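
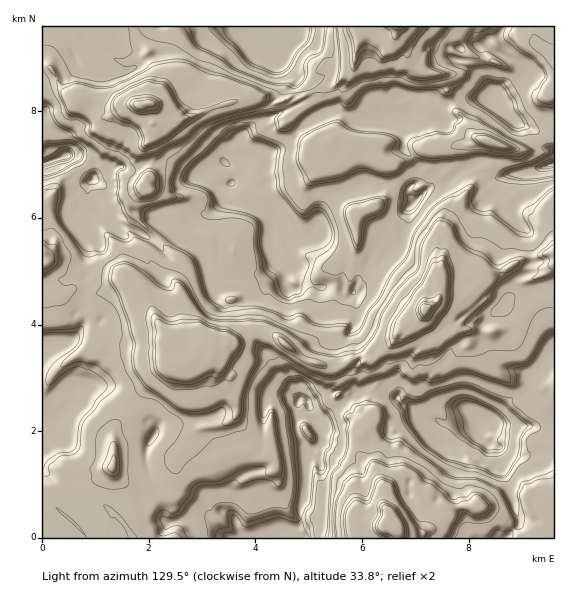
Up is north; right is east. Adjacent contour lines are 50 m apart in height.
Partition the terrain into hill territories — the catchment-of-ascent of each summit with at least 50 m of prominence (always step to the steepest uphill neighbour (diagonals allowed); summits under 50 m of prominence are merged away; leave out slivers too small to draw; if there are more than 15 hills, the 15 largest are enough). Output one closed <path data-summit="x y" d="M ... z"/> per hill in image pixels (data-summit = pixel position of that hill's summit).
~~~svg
<path data-summit="232 183" d="M315 90l-20 11-8-2-11 4-11-5-21 0-35 11-17 8-25 6-12 0-1 9-5 9 4 12 0 10-8 24 6 9 6 19 16 2 16 17 16 4 5 5 4 29 4 7 12 9 3 37-6 10 0 10 12-3 17-11 16 3 32 25 27 10 6 0 20-12 16 2 21-18 3-6 12-13 11-5 18-17 1-5-2-34-2-6-6-6-28-7-6-6-2-8-10-8-9-13 9-7 7-15-3-10 2-10-11-8-6-14-7-2-20 1-12-3-10 7-10 1-22-18-4-9 28-21 2-6z"/><path data-summit="480 421" d="M553 253l-30 6-18 11-28 8-34 1-5 9 0 12-18 17-11 5-12 13-3 6-23 20 6 20-6 20 2 15-4 11-11 13 0 11 4 10 15 11 9 19-1 16 6 13 6 5 2 13 155-1z"/><path data-summit="553 164" d="M408 26l-44 0-3 6-8 37-8 5-9 11-20 5-1 9-28 21 4 9 22 18 10-1 10-7 12 3 24 0 5 3 4 12 14 9 15-5 12-11 6-3 23 2 9-4 14 0 9-6-13-10-2-10-10-8-14-36 12-2 4-8 9-5 1-5-10-1-6-4-16-4-12-15z"/><path data-summit="307 400" d="M259 331l-20 11-11 1-3 3-12 1 0 8 6 6 2 6 10 9 4 11 2 28-9 7-13 4-10 0-14 7-2 12-14 12-1 14-8 16-10 6-9-2 3 6-1 11-18 9-8 6 8 13 2 2 264 0 0-13-6-5-6-13 1-16-9-19-15-11-4-10 0-11 11-13 4-11-2-15 6-17-6-17 2-7-8-3-8 0-20 12-6 0-27-10-27-22z"/><path data-summit="249 33" d="M363 26l-320 0-1 37 8 4 12 22 14 13 4-5 5 0 22 8 26-2 8 3 10-3 2 4 0 16 14 0 25-6 17-8 35-11 21 0 11 5 11-4 8 2 20-11 16-3 22-18z"/><path data-summit="43 424" d="M127 281l-11 2-13 10-10 1-8-4-12-1-9 6-13 0-9 4 0 197 30 25 15 17 10 0 10-10 6-12 0-3-18-16-1-4 3-8 16-17 1-40 11-12 4-12 32-34 10-5 23-8-33-30-12-24-9-6z"/><path data-summit="93 179" d="M151 103l-10 3-10-1-14 8-6 6-1 16-5 13-20 19-22 12-21 30 0 44 5 8-2 3 0 7 14 24 5 0 9-6 12 1 8 4 10-1 13-10 11-2 13 16 6 2-8-14 0-5 12-17-13-15-8-20 5-9-4-8 1-8 15-14-1-5 5-9 3-12 0-10-4-9 5-12-1-25z"/><path data-summit="65 155" d="M59 83l-17 4 1 122 20-30 22-12 20-19 5-13 1-16 19-14-23 0-22-8-5 0-4 5-14-13z"/><path data-summit="153 436" d="M211 345l-8 1-10 12-22 7-10 5-32 34-4 12-8 8-4 9 0 36 11 13 16 4 9 7 14-3 11-19 1-14 14-12 2-12 14-7 10 0 13-4 9-7-2-28-4-11-10-9-2-6-6-6 0-8z"/><path data-summit="491 100" d="M471 54l-4 1-3 7-7 3-4 8-12 2 14 36 10 8 2 10 8 8 36 12 17 1 26-18-1-42-5 3-8-2-16-16-31-14-10-2z"/><path data-summit="415 201" d="M469 145l-12 0-9 4-23-2-6 3-12 11-14 5-4-1-2 10 3 13-7 12-9 7 9 13 10 8 2 8 6 6 26 5 8 8 2 23 9-30-3-11 2-10 32-51-10-25z"/>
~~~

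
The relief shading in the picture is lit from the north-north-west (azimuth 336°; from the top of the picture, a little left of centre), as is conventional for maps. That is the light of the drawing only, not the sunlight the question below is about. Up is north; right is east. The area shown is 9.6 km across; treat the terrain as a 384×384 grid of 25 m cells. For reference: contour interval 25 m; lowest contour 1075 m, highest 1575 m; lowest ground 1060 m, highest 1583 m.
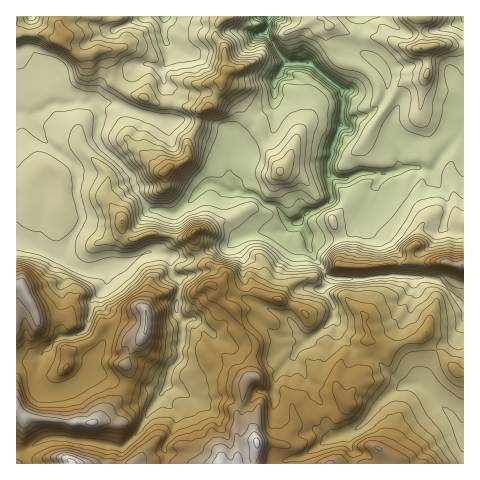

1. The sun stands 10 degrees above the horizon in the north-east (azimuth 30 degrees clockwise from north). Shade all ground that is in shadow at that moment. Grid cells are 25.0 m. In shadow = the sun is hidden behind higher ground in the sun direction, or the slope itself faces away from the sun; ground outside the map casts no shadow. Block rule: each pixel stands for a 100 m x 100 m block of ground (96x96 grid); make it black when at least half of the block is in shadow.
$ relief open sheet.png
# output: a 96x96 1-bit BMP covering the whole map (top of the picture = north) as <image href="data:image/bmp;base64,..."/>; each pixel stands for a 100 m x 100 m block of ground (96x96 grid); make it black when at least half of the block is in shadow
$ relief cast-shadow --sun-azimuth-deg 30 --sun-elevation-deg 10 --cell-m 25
<image width="96" height="96" href="data:image/bmp;base64,Qk2+BAAAAAAAAD4AAAAoAAAAYAAAAGAAAAABAAEAAAAAAIAEAAATCwAAEwsAAAIAAAAAAAAA////AAAAAAAB4AAAAAAAAAAAAAAAAAAAAAAAAAAAAAAAAAAAAAAAAABwAACABzgAAAAAAADgAADf//wAAAAAAAAAAADf//wAAAAAAAAAAADf//4AAAAAAAAAAADP//4AAAAAAAAAAACP/wAAAAAAAAIAAAAAAAAAAAAAAAIAAAAAAAAAAAwAAAAAAAAAAAAAAAwAAAAAAAAAAAAAAAAAAAAAAAAAAAAAAAAAAAAAAAAAAAAAAAQAAAAAAAAAAAAAAAAQAAAAAAAAAAAAAAAYAAAAAAAAAAwAAAAQAAAAAAAAQB4AAAAAAAAAAAwAYB8AAAAAAAAAAAAAAB4AAAAAAAAAAAAAAAgAAAAAAAAAAAAAAAAAAAAAAAAAAAAAAAQAAAAAAAAAAAAAAAAAAAAAAAAAAAAwAAAAAAAAAAAAAAA+AAAAAAAAAAAAAAA8cAAAAAAAAAAAAAA4PAAAAAAADAAAAAAwAAAAAMAADAAAAAAAAAAAE4AAHAAAAAAAAADgH4YAPAEAAAAAAAHgP4QDuA+AAAAAAAAAPwAH4A4AAAAAAAAAHgAPgBwAABAAAAAAHAAMABwAA/gAAAAACYAAAHAAB/4AAAAAAIAAAHgAD/4AAAAAAAAAA3/8P/8AAAAAAAAAAH////8AAAAAPAAAAH////8AAAAAP4AAAH////8AAAYAQAAAAHgD//wAAA+A+AAAAHAAAAAAAB/w/AAAAAAAAAAAAB///gAAAAAAMAAAAB///AAAAAAAAAAAAAf//AAAAAAAAAAAAAAfzAAAACAAAAAAAAQAAAAAA3AAAAAAAAwAAAAAAnAAAAAAAAAAAAAAAjAAAAAAAAAAAAAAeAAAAAAAAAAeAAAAQgAAAAAAAEA/AAAAx4AAAAAAAEA/gAAHg8AAAAAAAAA/wAAPAxgAAAAAAAB/wAAfBhgAAAAAAAB/gAA/5hgAAAAAAAD/AAAP5BAAAAAAAAD/AAAPwBAAAAAAAAD/AAANgB8AAAAAAAH8DAAAAB//AAAAAAP4DAAAABh/AAAAAAfwAAAAAAAAAAAAAAfAAAAAAAAAAAAAAA+AAAAAAAgAAAAAAB8AAAAAAAAAAAAAAB4AAAAAAAAAAAAAAAAAAAAAAAAAAAAAAAAAAAAAAAAAAAAAAAAAAAAAAAEAAAAAAAAAH/AAAAeAAAAAAAAAP/wAAAMAAAAAAAD///wAAAPAAAAAAAH///AAAAIgAAAAAAP+AAAAAAIAAAAAAA/4AAAAAAMAAAAAAD/AAAAAAAYAAAAAHn4AAgEAAAcAAAAA/7gAD4AAAA+AAAAH/4AAAAAAAD+AAAAf/gAAAAAAAH+gAAAf/gAAAAAAIP4AcAA//AAAAAAAAfwAfAA//AAAAAAAf/gA/gD//AAAABAA/+AA/zj/+AAAABAB/+AB//z/8AAAAeAB/8AD//j/wAAAAeADz8ADwAD/AAAAAeADx4AAAAB+AAAAAAADh4AAAAAAAAAAAAA2AAAAPAAAAAQAAA47AAAAfYAAAMYAAAYDAAAAf4AAAAAAAAAAYAAAMAA="/>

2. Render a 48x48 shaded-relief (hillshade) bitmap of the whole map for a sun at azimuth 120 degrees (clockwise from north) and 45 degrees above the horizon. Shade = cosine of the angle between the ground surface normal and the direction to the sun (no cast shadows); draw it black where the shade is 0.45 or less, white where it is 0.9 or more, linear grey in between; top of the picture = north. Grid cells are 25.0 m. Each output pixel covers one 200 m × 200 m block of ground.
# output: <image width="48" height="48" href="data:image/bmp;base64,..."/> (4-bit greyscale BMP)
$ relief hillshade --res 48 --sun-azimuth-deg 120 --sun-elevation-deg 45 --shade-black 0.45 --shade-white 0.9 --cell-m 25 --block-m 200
<image width="48" height="48" href="data:image/bmp;base64,Qk32BAAAAAAAAHYAAAAoAAAAMAAAADAAAAABAAQAAAAAAIAEAAATCwAAEwsAABAAAAAAAAAAAAAAABEREQAiIiIAMzMzAERERABVVVUAZmZmAHd3dwCIiIgAmZmZAKqqqgC7u7sAzMzMAN3d3QDu7u4A////AIdTEkZmU0ipd3ZWeIvsqpY0eHeYiZmaqphkNFZ3hSWqd3ZWeHrsmrpkVlV5mZmaqsyoiJmpq2JqdnZmZmjLmau4ZTRoiZmqqrzbqaq7vdZIhVVWVmi5iaq6qmNGiZmaqaqqmImrq+tWh2VVRXnKiJqprMhWiamZmah2ZURpqr2Gd3dlRojKeJmYi9yGeaqZmMl2ZlRGmry3d4d1RpiqeJmHec24eJqZiMuYiHZVeczKd4h2Vqu5eJiHeazLiJmYiLuZmZh2aLzLh4h2VZzbeIh2eJrMupmIiKqHi6mHeLzcloh2VFrLh3h3eImruqmHeJmGasqGWLzdtmeHZWiqmHeHeImqu6mHeKqWWLqGV6zdyFeId2m6mHeHaImau6mIeLu5RYmWRovt2VaIh3m7mYd3Z3iZqqqqmLvNqGWIRGru2laIeIm7qql3dmiZiIm7qanNusZHZEfeymZ4iJmqqZu4dmiql2esuom8qco0ZUfP2oZoiaqaqXrbdWiqmGWbu4m7mLtSIke+2Hh4iaqqqIm6dXiamXV7u4q7iKyDAAWs11eJmZmIqnd3VniKqXVqu7u6hou3MAJ6xyaJqYiHiplzJFVnmXVYqaq5hniYZABplxBIqoeHZ5q5d3dneZiHiniYeHiIh0FJl2Q0aXaZdEaIirzMuqmYdzV4iImpmXVGdWZmRVWJhlQQSpmZuqhniFZ4iIiqqrqIhmmoZDR5mIYgBEQxFIgyM4iJmHaJmc3Jdoztt1RomJhiA1ZUAElyNImZmYZmeYiqclzu2oeJiIhnd3d3UReXZ5mZmZdlWrZWUAO8y6qaqXZnqph3ZUepd4mYmZhlWdp3dABYmaqqqqZFmpiHdlaZh4mYiZdmeLy6umVnd3m6mrqUWZmIdlZ4h4mYmYZomZmL7rd4h3iKupnJV5mId3d3h4mYmoZYqpZI7+qJmHd5u6rJVnmIh3iHiIiZmpdnqoRI3/ypmYZXvMvKd2eId3iHiYiJmZd4mnM2v/+5mIZFnMzIaqmZiIiHiYeImYeJl1ZVWP/amIdDas3YN6qqmYmYiYiIiImYdmd3U6/amYdlWMzbNIqpmIiZiIiIiIqXZ3eIY43bmYiHVrzdUlmqmYiZmJiHeIqWVoiIdFzcqYiYZpvNkyaqmJmqmZiHd4qXZniJh1vtuYmZdoq9xTSKh4q6mYmId3mXeJmZmFje66qod3istmZplnm7qZmZiIiIiHiqmGSe/bu4d4ictUd4l2m7qZmZmZmYh3i5h2Zq3t3IZ4iapkV4mHm7qZmZmIqYiHaZdmZozd3ZR4iZpmZ4eHnLqZmZhmm6mYeIZlQ1re7sU2iXaZiIdmfcqZmZhlnLu6mZZlQhac/+pmdliZmYd3e9qZmZhWm7vLqql3YyiFjt2adHmZmYd4rNurqGaah5m7u6mIdTjIN7mrh4mZmHZVm9y8p3mrqHZ5u6iHZoi8pEW7mJqZiHdkVnmphmeau6l3mpd3Zpzd6QGJmJqYh3h3q5iLY0eZq7u5eZZmZXz/7UA3iaqYd2Zovdug=="/>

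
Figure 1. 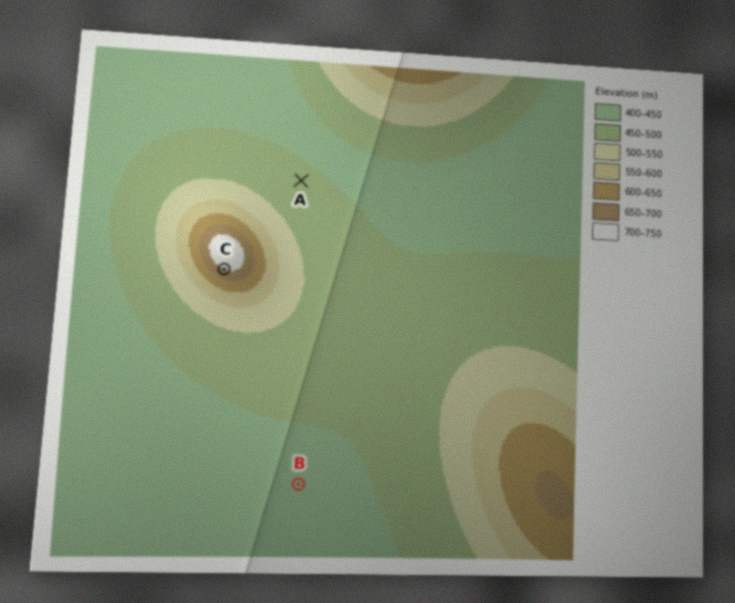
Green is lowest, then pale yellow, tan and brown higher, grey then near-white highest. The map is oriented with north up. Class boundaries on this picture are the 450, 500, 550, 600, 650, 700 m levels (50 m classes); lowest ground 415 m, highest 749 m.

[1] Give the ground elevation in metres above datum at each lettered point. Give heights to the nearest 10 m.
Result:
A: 460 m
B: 440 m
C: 700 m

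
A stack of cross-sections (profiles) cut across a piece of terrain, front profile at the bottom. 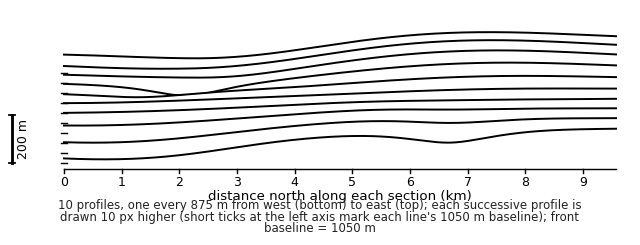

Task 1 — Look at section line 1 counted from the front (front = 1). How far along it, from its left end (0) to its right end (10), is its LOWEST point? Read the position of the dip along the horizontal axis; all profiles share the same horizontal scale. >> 1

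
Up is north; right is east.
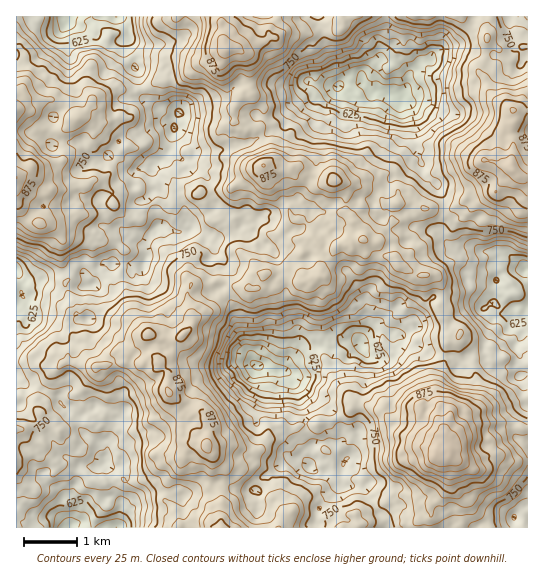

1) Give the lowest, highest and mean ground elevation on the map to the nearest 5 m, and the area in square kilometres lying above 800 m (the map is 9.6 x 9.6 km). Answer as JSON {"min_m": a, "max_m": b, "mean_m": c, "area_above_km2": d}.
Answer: {"min_m": 515, "max_m": 1000, "mean_m": 750, "area_above_km2": 25.3}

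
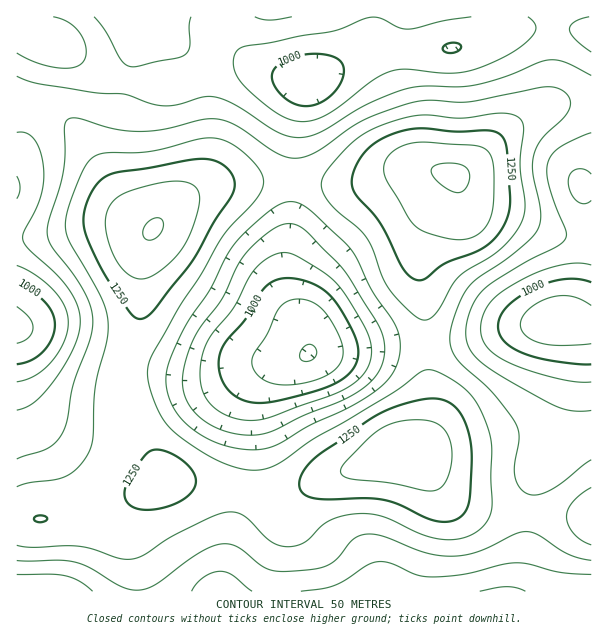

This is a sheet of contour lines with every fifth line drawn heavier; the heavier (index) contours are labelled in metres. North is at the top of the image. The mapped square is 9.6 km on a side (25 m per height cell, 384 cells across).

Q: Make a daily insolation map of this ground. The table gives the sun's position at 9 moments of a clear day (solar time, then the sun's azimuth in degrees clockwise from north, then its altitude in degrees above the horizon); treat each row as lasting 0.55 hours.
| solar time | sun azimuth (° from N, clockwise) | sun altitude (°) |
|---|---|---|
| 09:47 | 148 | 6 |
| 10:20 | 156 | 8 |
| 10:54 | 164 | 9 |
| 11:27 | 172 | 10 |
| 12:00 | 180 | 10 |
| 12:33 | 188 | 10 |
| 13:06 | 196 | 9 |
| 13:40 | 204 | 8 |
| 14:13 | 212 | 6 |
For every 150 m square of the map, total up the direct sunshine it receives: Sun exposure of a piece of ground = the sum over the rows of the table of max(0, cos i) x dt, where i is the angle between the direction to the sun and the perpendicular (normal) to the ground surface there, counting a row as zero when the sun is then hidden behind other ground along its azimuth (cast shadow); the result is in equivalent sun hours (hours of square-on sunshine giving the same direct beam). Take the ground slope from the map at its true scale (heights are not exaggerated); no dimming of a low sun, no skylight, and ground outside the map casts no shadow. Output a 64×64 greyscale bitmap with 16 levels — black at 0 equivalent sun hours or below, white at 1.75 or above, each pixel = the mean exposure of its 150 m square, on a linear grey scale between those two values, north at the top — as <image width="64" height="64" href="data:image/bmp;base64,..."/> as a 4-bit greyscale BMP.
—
<image width="64" height="64" href="data:image/bmp;base64,Qk12CAAAAAAAAHYAAAAoAAAAQAAAAEAAAAABAAQAAAAAAAAIAAATCwAAEwsAABAAAAAAAAAAAAAAABEREQAiIiIAMzMzAERERABVVVUAZmZmAHd3dwCIiIgAmZmZAKqqqgC7u7sAzMzMAN3d3QDu7u4A////AMzMzLu7qqqZmYiImZmqu7zMzLu6qZqrvMzMu7qqmqu87u3dzMu7qqqZmqqZmaq7zMzLu7qpmaq8zMzMu7qrvN3v/u7dzLuqqqqqqqqqqrvMu7uqqqqqq7zMzMy7u7vM3v///u3LuqmZmqq7uqqqu7u6qpqqqqu7zMzMzLuqq7ze7u7u3LupmZmZqru6qqqqqqmZmZq7vMzd3dzLuqqqvN3N3d3LqpiIiZmaqqqqqqqZmIiJqrvM3d3dzLuqqqqrvKq7uqqYiIiZmaqqqqqZmZiIiZqrzM3d3dzLqqmZmZmqiIiIiIeIiZqqqqqqmZiIiJmau8zMzMzMy6qZiIiIiIhVVWZmZ3iJqqqqqqmYh3eImrzN3d3My7uqmIh3d2ZmZkMzREVWd4maqqqZmYh3d3irzd7u3cy7qZiHdmZVVEREIiIzRFVmeImZmZiIh3ZmeJvN3u7dy7qZh3ZmVUQzMzIiIiNEVVVmd4iId3dmZVVniavM3dzLupiHZmZVQzIiIiIiM0RVVVVWZmZlVVRERFVniZq7u7uqmHdmZmVEMyIiIiIzRFVVREREREMzMyIjM0RWZ4mqqqmId2ZmZmVEMyIiIzRFVVVVRDMyIhEREREiIjNFZ4iYiHd2Zmd3dmVEMzMzNEVWZmVUMhEQAAAAARERESNFZmZmZmZmZnd3dlVDQzNERWZ3dlQhEAAAAAAAEREREiM0RERVVVVmZ3d3ZVRERERVZ3iHVCEQAAAAAAAAAAABESIiIzRFVVVWZnZlVERFVVZneHdUIhEAAAAAAAAAAAAAABESIzRERFVVZlVURFVVZmd3dlQyIRAAAAAAAAAAAAAAAAESM0RERERVVERERVZmZmZlRDMiIRAAAAAAAAAAAAAAARIjM0M0REREMzM0VWZmVVREREMyIQAAAAAAAAAAAAAREiIjMzMzMzMiEiNFVmVVREVVVEMyIQAAAAAAAAAAARIiIiIiIiIiIhEBEjRFVVVVVmZmVDMiEQAAAAAAAAASIiIRERERERERAAARI0RVVVZnd3dlREMyEAAAAAAAEjMzMiEREQAAAAAAABEiNEVWZ3iIiHZVVEMyAAAAAAEzRERDIhEQAAAAAAARESIzRVZ4iZmYiHZmVUQxAAABNEVVVVRDIhEAAAAAACIiIzNFVniZmZmZmHd2VUMyIjVWZ2ZmZlRDIhAAAAESREREREVneJmaqquqmHdVRURGZ3iIh3d3ZlRDMhEBEjNWZVVVVmeImZqqu7uod2VVVniImqmZiIiHdmZVQzM0VXd3d3d3eIiZmqu7y7qHdmd3iJqruqqZmZiIiHd3ZmZnmZmZmIiImZmaqru7qpd4iImaq7u7qqmZmZqqqqqpmJmqq7qqqZmZmZqqqqqpmImaqru7u7uqqZmaq7u8zMu7uszMy7uqqqqqqqqqqZmamqvMzLuqqqqZmaq83d3d3d3M3MzMu6qqqqqqqqqZmaq7u8zMuqmZmZiZq83u7u7u7t3d3My7qqqqqru7qpmaqrvMzMy6mYiIiJq83u7u7u7u3czMy7qqmZqqu7uqqqqqu7u7u6mYiIiJms3v/u3d3d3du7u6qpmZmZqqqqqqu7uqqqu6qZiIiJmrze/+7dzMy7uJmZmZmIiIiZmqqqu7u6qqqqqqmZiImavN3u3cy7qpmGZ3iIiId3d3iJmaq7zLuqqqu7qpmYiZmrvMzMu6mHdmRFVnd3dmZmZ3iJqrzMzLu7u7u6qZiIiZmqqqqqmHVEQzRFVmZmVVVWZ4iau8zMzLu7u7qpiIiIiIiImZh2VDMzM0REVVVERERWeImqu7zMu7uqqpmIiIiIh3d3d2VEMzRERERERDMzM0VneJmqqruqqZmZmIiIiIh3d2ZmVERERVVERDMzIiEiI0VneIiJmZiIeIiIiIiIiId2ZlVERFVnZlVEMyIREAESNFVmZmd3dmZmZ3iIiIiHd3ZmVURVZ3h2ZVQzIRAAAAEiNERERVVERERWZ3d3d2ZmZmZVVWd4iHdmVUMhAAAAABEjMzMzMzMjM0RVVmVUQzRFVmZniJmZh3ZlQyEAAAAAARIiIiIiERIiIzMzMyERESNWZ4iaqpmId2VDIRAAAAABEREiEREQEREREREQAAAAEjVomau6qZiHZUMhEREAAAABEREREAAAAQAAAAAAAAABJGeau7qpmIdlQyIiEREAAAAREREAAAAAAAAAAAAAAAATRomqqqmIdlQyIiIhEREAABEREQAAAAAAAAAAAAAAAAE1aImZmHdlQyIjMyIhERERERERAAAAAAAAAAAAAAAAASNGd4iGZUMiIjMzMyIiIiERERERAAAAAAAAAAAAAAAAEjRVZmRDIRESNEREREMzMiIiIiIQARERAAAAAAAAAAARIzREQiEQARJFVmZmZmVEMzNEQzMzIiIQAAAAAAAAABEiMzMxEQABI1ZneIiIdmVVVVVmZVVUMyEQAAAAAAAAERIiIiERERI1ZniJmZiHZmZniIiId2VEMiEAAAAAAAAREREREiIjNFZ3iImZmHdmZ4iaqaqZh1REMyAAAAABEREREiIjREVmd3iIiIiHdmZ4mrvLu7qYdlVVVCAAASIiIiIiIjVmd4iIiIiIiHZmZniavMzLuqmHZneIh1VVVEREMzREWImZmZmZmYiHdmZniaq7zMzLqpiIiJq7uqmHdmVVVmd6q7uqqqqZmYiHd3eJqru8zMzLqZmZq7zMy7qYh3eIia"/>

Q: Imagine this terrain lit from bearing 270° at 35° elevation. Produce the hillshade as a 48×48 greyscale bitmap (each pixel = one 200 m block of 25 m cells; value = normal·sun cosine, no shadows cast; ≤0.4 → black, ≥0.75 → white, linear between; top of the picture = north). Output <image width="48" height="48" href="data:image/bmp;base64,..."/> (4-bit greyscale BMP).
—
<image width="48" height="48" href="data:image/bmp;base64,Qk32BAAAAAAAAHYAAAAoAAAAMAAAADAAAAABAAQAAAAAAIAEAAATCwAAEwsAABAAAAAAAAAAAAAAABEREQAiIiIAMzMzAERERABVVVUAZmZmAHd3dwCIiIgAmZmZAKqqqgC7u7sAzMzMAN3d3QDu7u4A////AHd4mrqYdlVFeJmXd3ZVV4mId2ZmeIiHd3d4mqqYZlVFaKqYd3ZUVomYh3Zmd4iIh3d3iZmHZlVVaJqod2ZUVnmZiHZmZ4iZmHd3eJiHZmVVaJqph2VVVomZiHZVZ4maqYh3d4h3ZmZmZ5qphmVVZ4mpmGVVVnmqqoh3d3d3dmZmZ5mZhmVWeJqqmGVEVnmru4h3d3iId2ZmZ4mZh2ZmeJmpl2Q0Rnmruoh3d4iZh2ZVZ4iZiId3d4mZh1MzRXiaqoh4iImZmHZVZniJmZmHd4iIdkMjNWiaqoiImZmamXZVVneJqqqYiIiHZTIiNFeaqoiJmZmaqXVEVmeJq7qpmYiHZDIiM1aJqoiZqpmZmGVERWeJq7uqqpiGVCIiM0Z5mYiaqqqZh1QzRWeJq7u7u6mGVDIjNEV4iIiau7qYZTIjRWeKu7q7u6mHZDIjRFVniImau7uXUyEjRWeJqqqru6mHZUMjRVZnd5mqvMuXQhEjRVaJmqqry7qYdkMzRVZnd5mrvMuWMREiNFZ3iZq7zMuphlMzRVZmd5q8zLqGMhESNFVmeJq83dy5hkMzRVVmd5rN3cqGQhERI1VVZ4rN7u25dUMzRFVmZ5rO7cuXUxEBI0VVVorN7+3JdDIjNFVmd5ve/tyoUyAAE0VVVorN7u3JZCESNEVneJrO/+y5ZCEAEkRVVorN7u25YxARI0V4iKrO/+25dCEREjNEVovO7ty5YxABI0V4mavO/+3KdTIRESI0V5ve7ty5YwABIzVomavN7u3KdTIiERI0Z5ve7dyoUxARIzRniavN7u25dTIhERI1aJvN7duoUyESIzRWiKvM3d25dUIhEBJGeKvN3cuoZDIiIzRWeKvM3dy6hkIRABJGiau8zcuoZlQyIjRWd6vMzdy6hkMQARJGeau7zMuod2UyEjRWd7vMzMy6h1MhESI1ebu7vMupiIZCESRFZ7zd3cu6l2QiEiI0ebu7u7upmYdCESI0Z8zd3cupmGUzMzM0abu6q7qpmYdCEBETVsze3cupmHZERDM0aau6qqqpmYZCEAACVszd3cqZmIZVVENFaKu6qqqpmYZCAAACV7zN3LqYiId2VURFaKq7uqqpmHZCAAATZ6vMzKmIiIiHZURFaJq7u7qpiHZCAAAkZ6q8uph3iImHZURFaJq8y7qYh3ZTEAE0Z5q7qYd3eImYdURFZ5q8y7qYdmdlMRI0VomqmHZ3eImYdUREV5q7u6mHZmd2UzNEVYmZh2Z3d4iIdUQ0Voq7uqmYZneIdlVVVXiIdmd3d3iIdUQzRoq7uqmYdneIh3ZlVXd3Znd3Z3iIdURERoq7uqmYd3eIiIh2VWZmd4iHd3iHZURERoq7upmHd3iJmZh2VVVniZmYd3d2VVVVVnmqqZh3Z3iZmZl2VVZnmrqYd3dmVVZlVniZmYh2Z4mZmpmGVWZ4m7uph3ZVVmd2Znd4iIh2VomZmamGVXeJq7uph2VVZ4h3ZmZmeIh2ZniIiZmGZneJq7uodmVVaJmHZmZlZ4mHZmd3iJmHZg=="/>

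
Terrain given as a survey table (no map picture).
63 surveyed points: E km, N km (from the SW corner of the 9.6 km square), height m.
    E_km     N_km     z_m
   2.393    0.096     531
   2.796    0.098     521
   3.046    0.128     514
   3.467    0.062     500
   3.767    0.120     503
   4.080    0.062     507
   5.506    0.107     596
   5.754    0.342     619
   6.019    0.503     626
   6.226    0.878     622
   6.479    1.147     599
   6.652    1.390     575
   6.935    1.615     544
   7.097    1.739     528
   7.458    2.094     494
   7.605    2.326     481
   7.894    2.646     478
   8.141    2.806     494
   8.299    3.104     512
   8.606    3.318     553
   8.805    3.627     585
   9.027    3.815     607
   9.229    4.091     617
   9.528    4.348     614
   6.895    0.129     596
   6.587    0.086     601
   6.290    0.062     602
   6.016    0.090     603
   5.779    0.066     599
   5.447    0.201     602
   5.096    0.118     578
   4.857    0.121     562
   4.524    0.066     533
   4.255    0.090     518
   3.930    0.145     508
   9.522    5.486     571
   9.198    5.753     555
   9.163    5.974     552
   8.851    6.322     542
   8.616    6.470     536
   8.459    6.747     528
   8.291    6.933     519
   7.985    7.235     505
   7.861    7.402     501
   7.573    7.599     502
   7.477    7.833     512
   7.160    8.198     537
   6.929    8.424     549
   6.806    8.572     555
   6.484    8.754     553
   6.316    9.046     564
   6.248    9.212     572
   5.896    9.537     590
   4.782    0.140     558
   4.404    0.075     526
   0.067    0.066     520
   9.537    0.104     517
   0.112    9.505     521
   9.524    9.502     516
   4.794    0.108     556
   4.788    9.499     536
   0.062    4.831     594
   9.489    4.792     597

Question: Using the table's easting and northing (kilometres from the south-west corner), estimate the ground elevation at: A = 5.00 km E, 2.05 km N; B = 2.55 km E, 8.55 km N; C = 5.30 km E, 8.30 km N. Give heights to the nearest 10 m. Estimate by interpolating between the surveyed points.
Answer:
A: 590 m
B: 520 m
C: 510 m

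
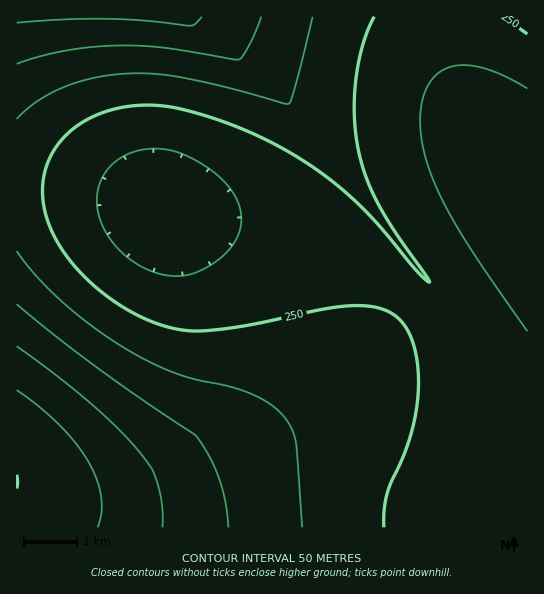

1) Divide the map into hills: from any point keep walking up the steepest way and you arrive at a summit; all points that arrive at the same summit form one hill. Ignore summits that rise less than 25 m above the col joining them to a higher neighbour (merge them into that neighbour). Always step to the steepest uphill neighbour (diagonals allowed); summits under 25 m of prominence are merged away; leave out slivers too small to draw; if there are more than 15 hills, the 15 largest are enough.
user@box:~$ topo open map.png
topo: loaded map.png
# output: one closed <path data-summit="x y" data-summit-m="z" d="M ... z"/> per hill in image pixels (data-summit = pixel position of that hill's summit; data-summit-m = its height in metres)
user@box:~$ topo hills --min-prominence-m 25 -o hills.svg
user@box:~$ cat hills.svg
<path data-summit="17 482" data-summit-m="500" d="M46 187l-30 0 1 341 511-1-1-156-27 22-11 17-4 17-2 44 0-29-6-35-9-30-11-23-22-33-24-24-29-21-39-20-54-19-60-13-47-7-13-4-15-8-28-8z"/><path data-summit="177 17" data-summit-m="414" d="M437 16l-420 0-1 170 49 2 41 5 40 10 36 14 80 14 68 20 25 10 27 15 29 21 24 24 22 33 11 23 9 30 6 35 0 29 2-44 4-17 11-17 28-23 0-187-37-44-32-46-15-34-5-21z"/><path data-summit="527 17" data-summit-m="267" d="M527 16l-90 1 4 33 18 43 32 46 36 44z"/>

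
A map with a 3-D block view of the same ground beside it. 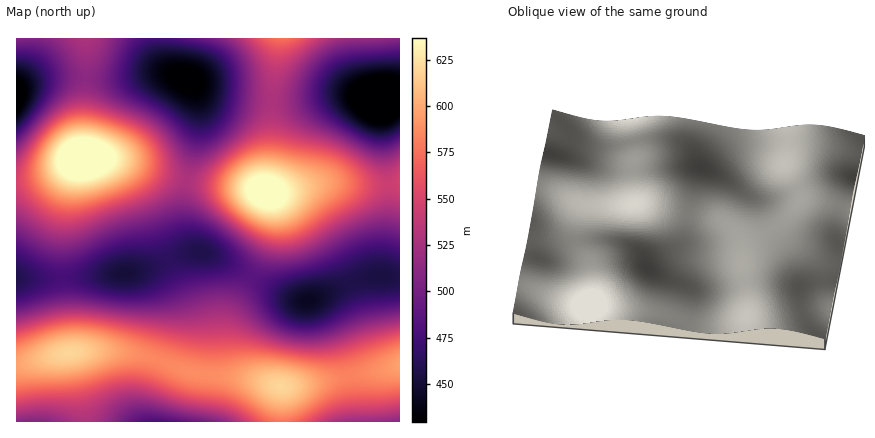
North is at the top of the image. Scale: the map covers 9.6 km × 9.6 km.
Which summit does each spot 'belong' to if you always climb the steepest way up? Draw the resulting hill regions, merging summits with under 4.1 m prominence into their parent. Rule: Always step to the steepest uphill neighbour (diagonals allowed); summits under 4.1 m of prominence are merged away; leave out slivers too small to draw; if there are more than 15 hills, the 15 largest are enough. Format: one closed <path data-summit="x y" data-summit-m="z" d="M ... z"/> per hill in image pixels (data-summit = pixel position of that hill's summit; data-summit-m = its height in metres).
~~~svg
<path data-summit="266 192" data-summit-m="652" d="M192 82l-1 0 4 8 4 16 0 20-16 76 1 26 7 18 5 5 22 7 54 31 28 12 14-2 46-20 22-3 7-54 0-38-8-84-25-5-24 0-42 7-30-1-44-7-12-4z"/><path data-summit="82 158" data-summit-m="664" d="M164 73l-44 6-74-1-16 4-14 8 0 188 40 1 74-6 24-7 30-12 15-2-8-6-5-10-3-16 3-40 13-54-1-26-3-10-7-11z"/><path data-summit="280 386" data-summit-m="619" d="M204 252l-20 2-48 18 14 4 7 6 7 14 4 16-4 30-18 54 0 26 206 0-1-30-8-40-8-24-12-20-11-8-12 1-12-4-62-35z"/><path data-summit="70 352" data-summit-m="619" d="M138 272l-82 7-40-1 0 144 130 0 0-26 18-54 4-30-4-16-7-14-7-6z"/><path data-summit="282 38" data-summit-m="576" d="M400 38l-242 0-1 8 5 16 10 10 18 8 14 10 12 4 56 8 28-1 32-6 24 0 26 5 18-4z"/><path data-summit="400 364" data-summit-m="597" d="M386 276l-26 3-48 21 6 3 8 9 14 30 9 36 5 44 46 0 0-144z"/><path data-summit="84 38" data-summit-m="529" d="M156 38l-124 0-3 20-13 26 0 4 30-10 74 1 38-6 18 2-14-13z"/><path data-summit="400 182" data-summit-m="548" d="M400 96l-19 4 8 84 0 38-7 54 6 1 12-1z"/>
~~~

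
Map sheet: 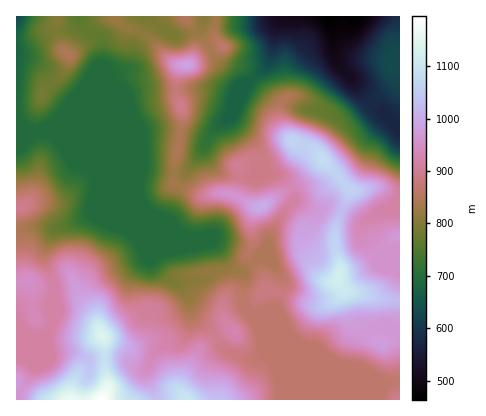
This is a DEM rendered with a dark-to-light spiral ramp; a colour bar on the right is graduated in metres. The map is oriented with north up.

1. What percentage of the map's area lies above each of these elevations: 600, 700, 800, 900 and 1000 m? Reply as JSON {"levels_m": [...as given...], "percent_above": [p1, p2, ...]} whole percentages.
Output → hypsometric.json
{"levels_m": [600, 700, 800, 900, 1000], "percent_above": [94, 79, 61, 35, 12]}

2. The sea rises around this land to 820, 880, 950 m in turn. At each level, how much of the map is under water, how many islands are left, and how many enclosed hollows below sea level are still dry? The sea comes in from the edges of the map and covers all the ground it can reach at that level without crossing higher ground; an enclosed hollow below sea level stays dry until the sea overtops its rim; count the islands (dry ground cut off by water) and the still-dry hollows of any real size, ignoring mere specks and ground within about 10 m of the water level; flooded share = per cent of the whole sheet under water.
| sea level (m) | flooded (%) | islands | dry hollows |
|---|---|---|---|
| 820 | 43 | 1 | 0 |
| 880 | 60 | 2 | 0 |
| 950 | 78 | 2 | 0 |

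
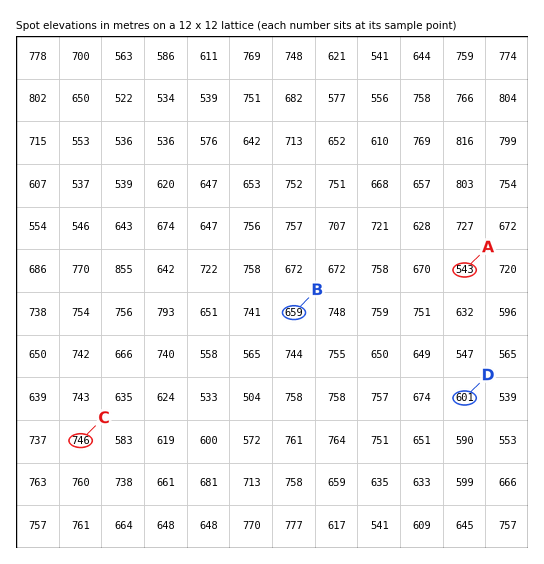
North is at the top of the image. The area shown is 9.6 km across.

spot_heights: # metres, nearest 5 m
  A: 545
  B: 660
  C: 745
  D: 600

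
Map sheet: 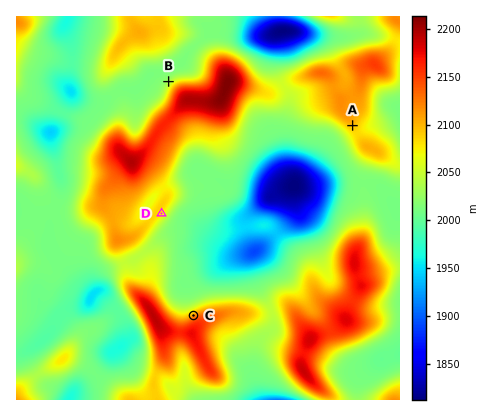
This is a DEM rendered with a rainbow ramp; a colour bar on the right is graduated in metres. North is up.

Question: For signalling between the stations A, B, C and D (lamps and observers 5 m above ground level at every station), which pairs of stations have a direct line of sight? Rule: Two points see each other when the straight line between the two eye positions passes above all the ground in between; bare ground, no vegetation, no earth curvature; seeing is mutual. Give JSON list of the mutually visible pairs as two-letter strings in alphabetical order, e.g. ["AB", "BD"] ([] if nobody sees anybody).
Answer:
["AC", "AD", "CD"]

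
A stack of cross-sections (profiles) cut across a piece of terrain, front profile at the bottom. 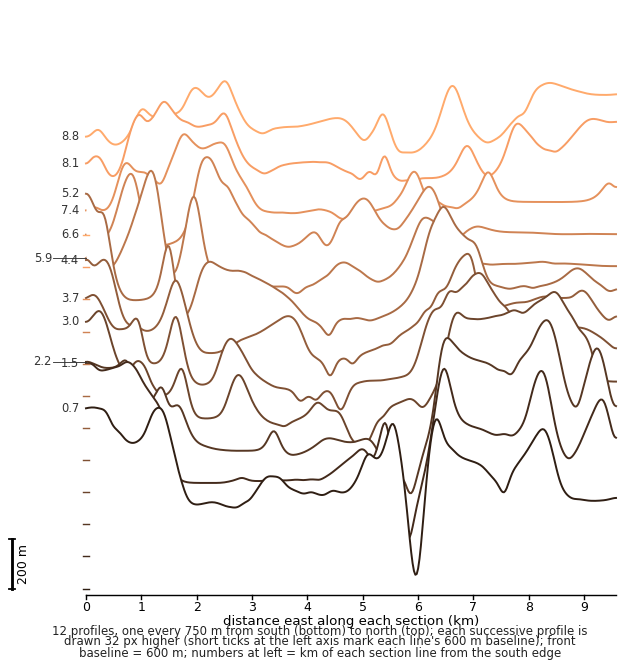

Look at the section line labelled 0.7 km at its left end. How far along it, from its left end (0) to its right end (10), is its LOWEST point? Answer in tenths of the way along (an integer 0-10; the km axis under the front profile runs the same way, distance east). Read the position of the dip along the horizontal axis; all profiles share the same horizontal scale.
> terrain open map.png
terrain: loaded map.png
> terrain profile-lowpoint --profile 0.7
6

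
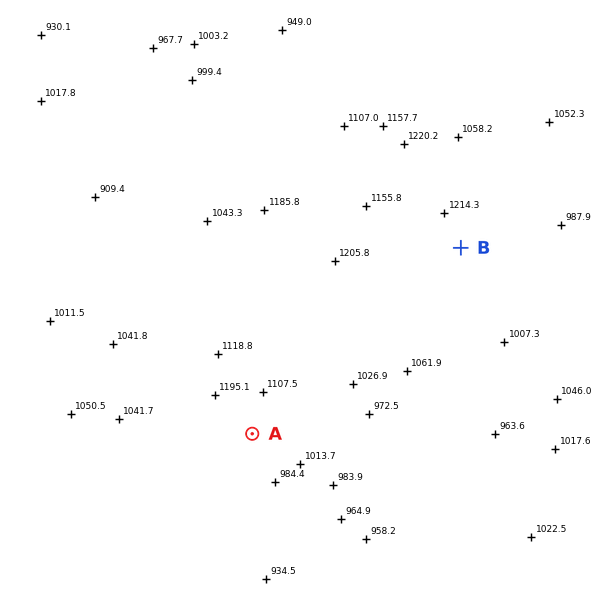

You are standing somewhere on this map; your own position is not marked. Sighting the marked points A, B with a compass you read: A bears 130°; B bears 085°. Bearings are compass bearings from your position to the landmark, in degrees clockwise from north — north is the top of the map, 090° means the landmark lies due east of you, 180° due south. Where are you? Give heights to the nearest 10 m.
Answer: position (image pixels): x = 71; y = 282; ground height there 960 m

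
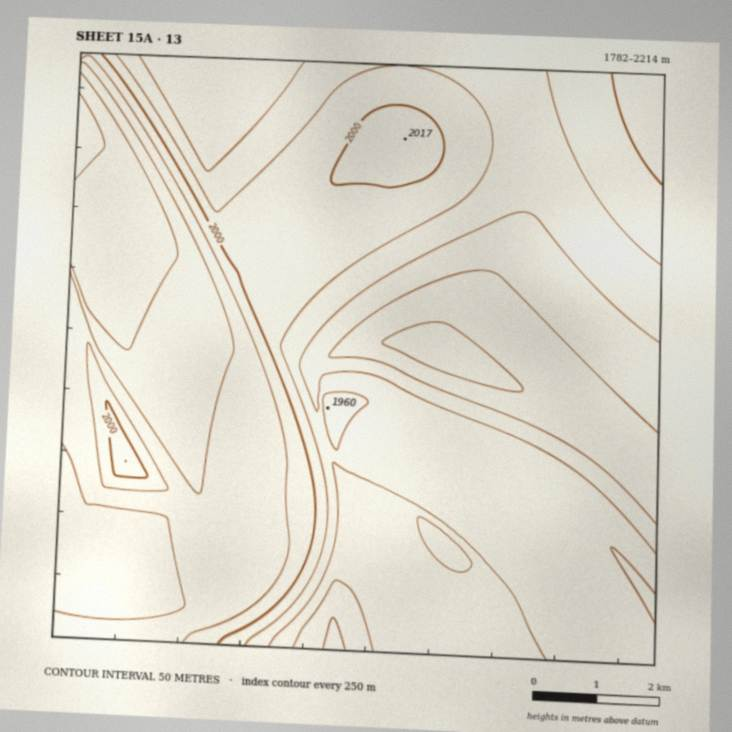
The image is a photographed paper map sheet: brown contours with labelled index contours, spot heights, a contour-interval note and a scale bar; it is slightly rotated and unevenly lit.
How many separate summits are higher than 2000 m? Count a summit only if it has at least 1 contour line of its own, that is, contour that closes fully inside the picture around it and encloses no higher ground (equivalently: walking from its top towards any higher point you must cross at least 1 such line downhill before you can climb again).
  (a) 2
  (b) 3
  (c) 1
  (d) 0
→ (c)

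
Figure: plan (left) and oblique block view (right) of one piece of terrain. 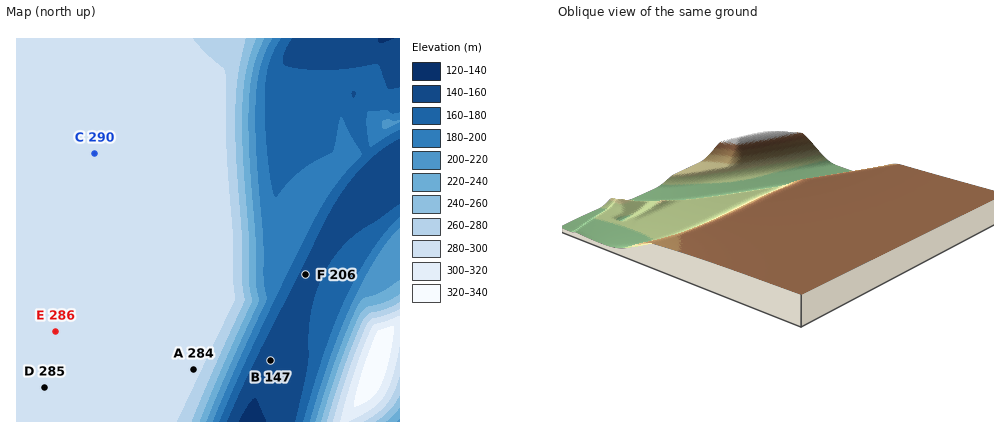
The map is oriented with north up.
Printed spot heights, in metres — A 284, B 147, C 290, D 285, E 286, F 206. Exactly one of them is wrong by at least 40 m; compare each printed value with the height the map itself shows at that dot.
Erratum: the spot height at F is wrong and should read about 156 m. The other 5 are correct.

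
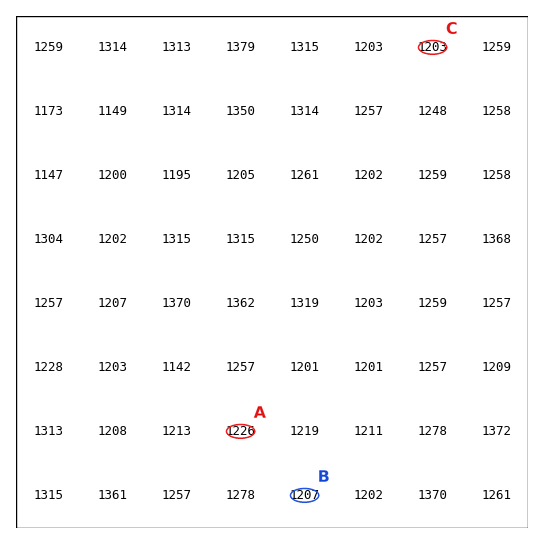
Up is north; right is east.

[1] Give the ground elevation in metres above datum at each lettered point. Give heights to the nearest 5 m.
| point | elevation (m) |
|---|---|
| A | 1225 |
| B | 1205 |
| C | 1205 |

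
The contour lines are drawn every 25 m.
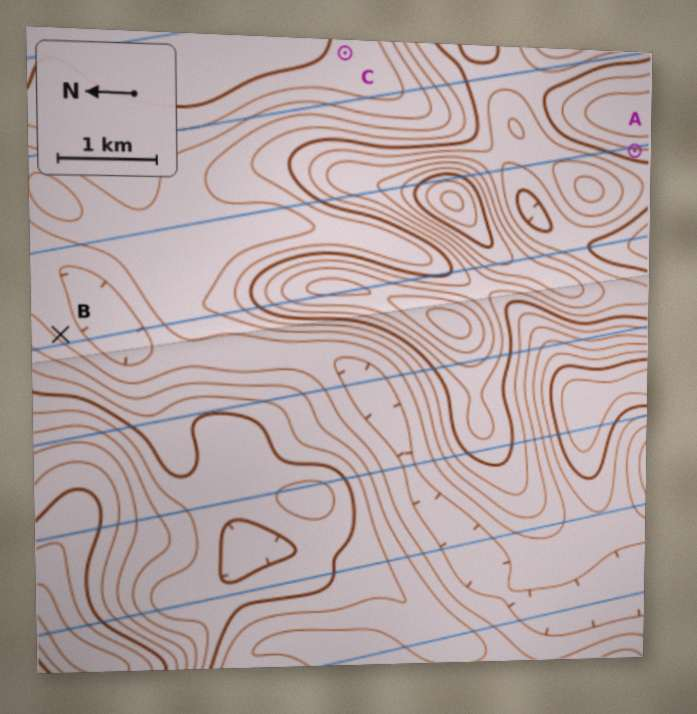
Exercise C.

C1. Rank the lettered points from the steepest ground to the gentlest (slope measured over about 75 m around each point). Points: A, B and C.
A B C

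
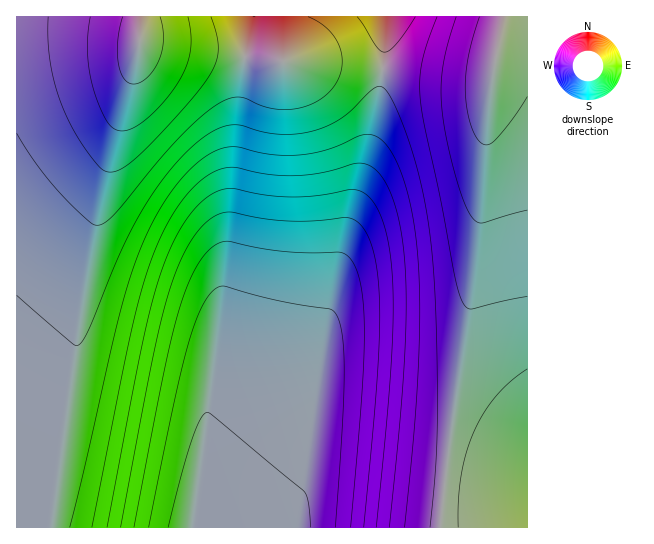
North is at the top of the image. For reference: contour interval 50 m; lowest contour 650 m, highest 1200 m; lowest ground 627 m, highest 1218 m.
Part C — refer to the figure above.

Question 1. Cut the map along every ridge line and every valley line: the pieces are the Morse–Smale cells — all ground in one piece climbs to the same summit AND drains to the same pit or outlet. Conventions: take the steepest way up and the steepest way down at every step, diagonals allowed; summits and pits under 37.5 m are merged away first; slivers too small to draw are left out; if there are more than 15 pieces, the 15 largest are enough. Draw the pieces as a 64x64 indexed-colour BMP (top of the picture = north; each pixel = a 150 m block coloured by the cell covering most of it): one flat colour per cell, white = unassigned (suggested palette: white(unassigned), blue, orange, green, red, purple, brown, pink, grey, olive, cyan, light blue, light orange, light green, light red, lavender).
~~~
<image width="64" height="64" href="data:image/bmp;base64,Qk12CAAAAAAAAHYAAAAoAAAAQAAAAEAAAAABAAQAAAAAAAAIAAATCwAAEwsAABAAAAAAAAAA////ALR3HwAOf/8ALKAsACgn1gC9Z5QAS1aMAMJ34wB/f38AIr28AM++FwDox64AeLv/AIrfmACWmP8A1bDFABERERERERERERERIiIiIiIiIiIiIiIiIiIiIzMzMzMzERERERERERERERESIiIiIiIiIiIiIiIiIiIjMzMzMzMREREREREREREREREiIiIiIiIiIiIiIiIiIiMzMzMzMxERERERERERERERERIiIiIiIiIiIiIiIiIiIzMzMzMzERERERERERERERERESIiIiIiIiIiIiIiIiIiMzMzMzMREREREREREREREREREiIiIiIiIiIiIiIiIiIzMzMzMxERERERERERERERERERIiIiIiIiIiIiIiIiIjMzMzMzERERERERERERERERERESIiIiIiIiIiIiIiIiMzMzMzMREREREREREREREREREREiIiIiIiIiIiIiIiIzMzMzMxERERERERERERERERERESIiIiIiIiIiIiIiIjMzMzMzEREREREREREREREREREREiIiIiIiIiIiIiIiMzMzMzMRERERERERERERERERERERIiIiIiIiIiIiIiIzMzMzMxERERERERERERERERERERESIiIiIiIiIiIiIjMzMzMzEREREREREREREREREREREREiIiIiIiIiIiIiIzMzMzMRERERERERERERERERERERESIiIiIiIiIiIiIjMzMzMxEREREREREREREREREREREREiIiIiIiIiIiIiMzMzMzERERERERERERERERERERERESIiIiIiIiIiIiIzMzMzMREREREREREREREREREREREREiIiIiIiIiIiIjMzMzMxERERERERERERERERERERERESIiIiIiIiIiIiMzMzMzEREREREREREREREREREREREREiIiIiIiIiIiIjMzMzMRERERERERERERERERERERERESIiIiIiIiIiIiMzMzMxEREREREREREREREREREREREREiIiIiIiIiIiIzMzMzERERERERERERERERERERERERESIiIiIiIiIiIjMzMzMRERERERERERERERERERERERERIiIiIiIiIiIiMzMzMxEREREREREREREREREREREREREiIiIiIiIiIiIzMzMzERERERERERERERERERERERERERIiIiIiIiIiIjMzMzMREREREREREREREREREREREREREiIiIiIiIiIiIzMzMxERERERERERERERERERERERERESIiIiIiIiIiIjMzMzERERERERERERERERERERERERERIiIiIiIiIiIiMzMzMRERERERERERERERERERERERERESIiIiIiIiIiIzMzMxERERERERERERERERERERERERERIiIiIiIiIiIjMzMzEREREREREREREREREREREREREREiIiIiIiIiIiMzMzMRERERERERERERERERERERERERESIiIiIiIiIiIzMzMxERERERERERERERERERERERERERIiIiIiIiIiIiMzMzERERERERERERERERERERERERERESIiIiIiIiIiIzMzMRERERERERERERERERERERERERERIiIiIiIiIiIjMzMxEREREREREREREREREREREREREREiIiIiIiIiIiMzMzERERERERERERERERERERERERERESIiIiIiIiIiIzMzMREREREREREREREREREREREREREREiIiIiIiIiIjMzMxERERERERERERERERERERERERERESIiIiIiIiIiMzMzERERERERERERERERERERERERERERIiIiIiIiIiIzMzMRERERERERERERERERERERERERERESIiIiIiIiIjMzMxERERERERERERERERERERERERERERIiIiIiIiIiMzMzEREREREREREREREREREREREREREREiIiIiIiIiIjMzMRERERERERERERERERERERERERERESIiIiIiIiIiMzMxEREREREREREREREREREREREREREREiIiIiIiIiIzMzERERERERERERERERERERERERERERESIiIiIiIiIjMzMRERERERERERERERERERERERERERERIiIiIiIiIiMzMxEREREREREREREREREREREREREREREiIiIiIiIiIzMzERERERERERERERERERERERERERERERIiIiIiIiIjMzMREREREREREREREREREREREREREREREiIiIiIiIiMzMxERERERERERERERERERERERERERERESIiIiIiIiIzMzERERERERERERERERERERERERERERERIiIiIiIiIjMzMREREREREREREREREREREREREREREREiIiIiIiIiMzMxERERERERERERERERERERERERERERESIiIiIiIiIzMzEREREREREREREREREREREREREREREREiIiIiIiIjMzMRERERERERERERERERERERERERERERESIiIiIiIiIzMxERERERERERERERERERERERERERERERIiIiIiIiIjMzEREREREREREREREREREREREREREREREiIiIiIiIiMzMRERERERERERERERERERERERERERERESIiIiIiIiIzMxERERERERERERERERERERERERERERERIiIiIiIiIjMzEREREREREREREREREREREREREREREREiIiIiIiIiIzMRERERERERERERERERERERERERERERESIiIiIiIiIjMxERERERERERERERERERERERERERERERIiIiIiIiIiMz"/>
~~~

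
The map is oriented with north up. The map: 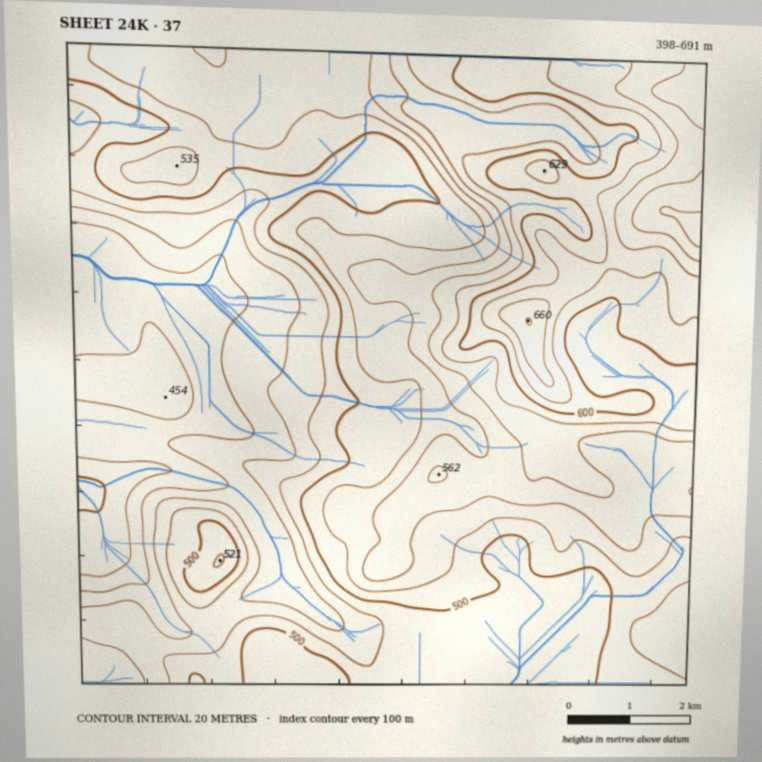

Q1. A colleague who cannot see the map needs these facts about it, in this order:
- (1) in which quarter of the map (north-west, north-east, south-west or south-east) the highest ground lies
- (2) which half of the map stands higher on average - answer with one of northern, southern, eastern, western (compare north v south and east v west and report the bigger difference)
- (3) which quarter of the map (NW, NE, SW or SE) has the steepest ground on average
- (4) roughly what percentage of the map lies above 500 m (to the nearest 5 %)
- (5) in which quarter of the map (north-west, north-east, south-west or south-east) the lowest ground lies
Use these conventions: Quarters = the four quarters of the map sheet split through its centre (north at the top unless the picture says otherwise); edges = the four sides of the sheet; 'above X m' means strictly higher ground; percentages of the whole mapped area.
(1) Look to the north-east quarter for the highest ground.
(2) On average the eastern half of the map is the higher ground.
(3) Slopes are steepest in the north-east quarter.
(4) Ground above 500 m makes up about 60 % of the sheet.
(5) The lowest point lies in the south-west quarter of the map.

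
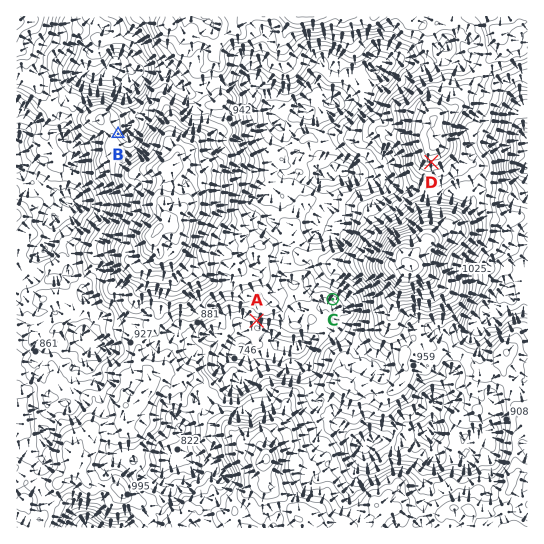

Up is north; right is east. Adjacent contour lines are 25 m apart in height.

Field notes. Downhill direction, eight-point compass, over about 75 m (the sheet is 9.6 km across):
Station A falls S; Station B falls NE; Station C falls SW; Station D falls S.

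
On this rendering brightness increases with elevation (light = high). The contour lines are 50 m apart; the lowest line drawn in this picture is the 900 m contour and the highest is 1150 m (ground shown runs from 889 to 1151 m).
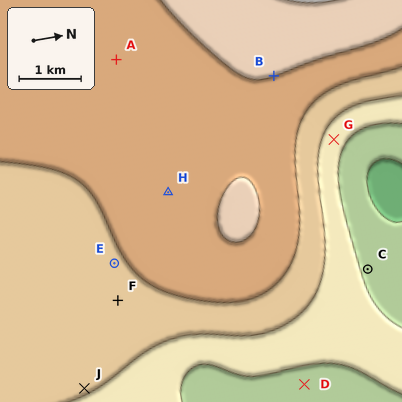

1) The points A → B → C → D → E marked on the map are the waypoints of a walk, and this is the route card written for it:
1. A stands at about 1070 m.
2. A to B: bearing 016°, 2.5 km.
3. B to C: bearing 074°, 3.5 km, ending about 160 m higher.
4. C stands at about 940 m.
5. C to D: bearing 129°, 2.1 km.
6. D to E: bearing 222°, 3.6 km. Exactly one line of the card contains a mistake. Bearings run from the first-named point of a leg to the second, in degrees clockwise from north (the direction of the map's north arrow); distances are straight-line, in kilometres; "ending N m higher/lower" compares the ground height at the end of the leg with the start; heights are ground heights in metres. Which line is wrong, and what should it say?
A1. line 3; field sense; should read lower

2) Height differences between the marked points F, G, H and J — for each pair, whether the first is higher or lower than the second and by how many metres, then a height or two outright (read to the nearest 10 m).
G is lower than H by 90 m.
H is higher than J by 70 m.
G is lower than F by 60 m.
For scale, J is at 1000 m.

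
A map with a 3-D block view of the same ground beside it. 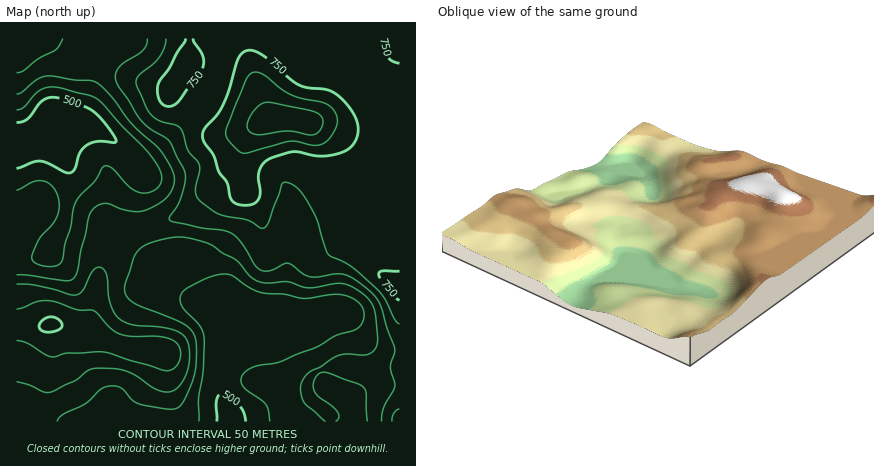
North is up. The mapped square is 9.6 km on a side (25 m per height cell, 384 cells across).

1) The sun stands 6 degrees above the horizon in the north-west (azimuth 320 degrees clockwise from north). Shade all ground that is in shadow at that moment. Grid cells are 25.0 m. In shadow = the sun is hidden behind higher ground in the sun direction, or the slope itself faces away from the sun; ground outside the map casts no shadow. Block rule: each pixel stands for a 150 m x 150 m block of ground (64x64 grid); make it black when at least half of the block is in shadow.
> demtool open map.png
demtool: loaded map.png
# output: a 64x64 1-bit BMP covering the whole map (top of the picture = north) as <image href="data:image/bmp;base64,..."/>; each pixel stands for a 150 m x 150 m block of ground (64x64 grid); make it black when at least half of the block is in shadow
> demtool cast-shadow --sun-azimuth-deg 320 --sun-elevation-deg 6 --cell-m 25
<image width="64" height="64" href="data:image/bmp;base64,Qk0+AgAAAAAAAD4AAAAoAAAAQAAAAEAAAAABAAEAAAAAAAACAAATCwAAEwsAAAIAAAAAAAAA////AAAAAAAAAAAD8AAAAAAAAAfwAAAAAAAAH/AAAAAAAAA/8AAAAAAAAH/gAAAAAAAAP+AAAAAAAAA/wAAAAAAAAD/AAAAAAAHAH8AAAAAAAIAfwAAAAAAAAB+AAAAAAAAAH4AAAAAAAAAPgAAAAAAAAAeAAAAAAAAAAAAAAAAAAAAAAAAAAAAAAAAAAAAAAAAAAAAAAAAAAAAAAAc/gAAAAAAAH/+AAAAAAAA//8AAAAADAH//gAAAAAMA/P+AAAAAAAB8fwAAAAAAAHg+AAAAAAAAMBwAAAAAAAAAAAAAAAAAAAAAAAAAAAAAAAAAAAAB+AAAAAAAAAH4AAAAAAAAAPgAAAAAAAAAAAAAAAAAAAAAAAAAAAAAAAAOAAAAAAAAAAfAAAAAAAAAAMAAAAAAAAAAAAAAAAAAAAAAAAAAAAAAAAAAAAAAAAAAGAAAAAAAAAB+AAAAAAAAAP/PAAAAAAAA//8AAAAAAAD//wAAAAAAAP/+AAAAAAAA//4AAAAAAAB//gA8AAAAAA48AH8AAAAAABwA/4AAAAAAAAD/wAAAAAAAAP/gAAAAAAAA//AAAAAAAAB/8AAAAAAAAH/gAAAAAAAAf8AAAAAAAAB+AAAAAAAAADAAAAAAAAAAMAAAAAAAAAAAAAAAAAAAAAAAAAAAAAAAAAAAAAAAAAAAAAAAAAAAAA=="/>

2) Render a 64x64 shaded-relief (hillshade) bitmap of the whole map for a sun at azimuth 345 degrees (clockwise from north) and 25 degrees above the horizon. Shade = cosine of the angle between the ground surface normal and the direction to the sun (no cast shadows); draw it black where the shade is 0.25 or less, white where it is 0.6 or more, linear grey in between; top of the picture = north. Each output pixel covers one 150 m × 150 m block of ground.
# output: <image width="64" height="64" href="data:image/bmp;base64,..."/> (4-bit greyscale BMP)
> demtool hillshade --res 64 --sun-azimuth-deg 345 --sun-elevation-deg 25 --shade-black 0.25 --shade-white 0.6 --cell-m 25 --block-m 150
<image width="64" height="64" href="data:image/bmp;base64,Qk12CAAAAAAAAHYAAAAoAAAAQAAAAEAAAAABAAQAAAAAAAAIAAATCwAAEwsAABAAAAAAAAAAAAAAABEREQAiIiIAMzMzAERERABVVVUAZmZmAHd3dwCIiIgAmZmZAKqqqgC7u7sAzMzMAN3d3QDu7u4A////AHd3ZVVmZ3d3d3d3d2ZmZmZnd3d3iIiId3d3d3d3iZqqd3ZlVVVmd3d3d3ZmZWZmZnd3d3d3iIh3d3d3h3iJqrtmZlVEVVVnd3d2ZVRERVZmd3ZmZmd4iId3eIiIeImrzGZmVUREVVZ3d3ZVQzM0RWZmZlVVVneIh3eIiId4iavMZmZVREREVWZ3ZlVDMiI0VmZmVVVWZ3iHd4iId3eImrtlVVVERERVVWZmVUQzIiNFZ3ZlVmZ3iIh3eHd3d3iJmWZmVURERERERVVUREMyIjVniId3d4iJmId3d3Zmd4iIZmZlVERERDMzM0REVDIiNWeJmZmZmZqZh3d2ZmZnd3dmZmZVREQzMiIiNEVVQyI1Z4m7uqqqqqqYh3ZmZ3d4h3d2ZmVVQzMyIiIzRVVEMzVneKzLuqqqu7qYiIiIiJmIZmZmZlVDMzMyIzRFVVRERWd3isy7qqq8y7qqmaqqqZlmZVVVVEMzNERVVWZmZlREZ3d4m7u6qrzMzLu7qqqpmFVURVVURDNFZ4iYiJmYZURXd3eImququ8zMy7u6qpmHREREREVVRFeKvMzMzLqHZWd3d3eImqqqu7u7u6qpmHZFVUREVmZmeavN7u7t3Kl3Z3d3d3eImZmaq7u7qpmHZXd3ZlZniImavM3u7u7duph3d3d3d3d4iImau7u6qYdlmZmYiImqqqq7zM3d3dzLqYd3d3d3d3d4iJmqqqqZh2Wqu7uqqruqmaqru7u7u7qph3d3d3d3d3d3iJmZmZiHZqq7zMu7y6mImaqqqqqqqZh3d3d3d3dmVVVmd3d3d3ZlmavMzMzLqYiJmZmZiIiHd3d3d3ZVREQzM0RVVVVVVVWZq8zd3cuod3iJmIiHd2VWd3d2VDMiIyIREiMzMyM0Vbu8zd3cy6h2d4iIh3dmVERVZlQyIREiIQAAESIRESRW3d3u7dzLqXZmd3iHd3ZUMzREQyEQARIhAAAAAQABJGfv/u7tzLuphmZmeIiHd2VEM0RDMhABIjIQAAAAABNXie7u7t3LuqmHZWZ4iIh3dlVDNEQzIhIjMzIQAAASRnmrzMzMy7qqqpdmZneIiHeHdlQzRERDM0RVVDMhEjVomruZmpmqqZqpmHZmZ3eHd4d3ZURFVVVEVWZmZUREV4mqq3d4iImZmZmIdlVWZmd3d3ZlVEVmZlVmeIh3ZmZ4mZmZZmZ3eJmamYh2VVREVWZmZmVVVWZmZmeIiId3d4mYiIh2Znd4maqZiHdlRDMzRERERVVWZ3ZmZ4iIh3d3iIh3d4dmZ3iaqpiIh3ZUMyIiIiM0RVZndmZneIh3dmd3d3d3iHZWeJqpmIiIh3ZUMiIiIiNEVWZmZmd3d3d2Znd3d3eIdlVniZmZiZmYiHZUMzMzMzNEVmZmZnd3d3dmd3d3d4h2VVeJmZmZmZmqmIZlVEQzIiNFVmZmd3d3dmZnd3d3h3ZlV4maqpmZqru7qYdmVVQyIiNFVmZ3d3dmZnd3d3d3d2ZniaqqqZqrvMzLqXZlVUQyI0VVZmd3Zmd3d3d3d4iHd3eJq7uqmqu83dy6h2VWZVQ0RFVWZmZmd3d3d3d3mZmIeJqru7qqqrvN3MqYZmZ3dlVVVmZmZnd3d3d3d3eqqqmImru7qpmaq7zMu6mHZniHd2ZmZmZ3d4h3d3d3d7u7upmqu6qpmZmqqrqqqph3d4h3d3dmZneIiId3d3d3vMy7qqqqqZmZmZmZmZmaqYdnd3dmZmZneImIiHd3d3e7y7uqmaqZmZmZmId3d4mZh2ZmZlVVZmd4iIh3d3d3d6u7uqmZmZmZmZmHdmZmZ4iHZmVVRERVZmd3d3Zmd3d3qqqqmZmZmaqpmHZVVVVWZ3d2ZlQyIjRVVEVVVVVnd3eZqpmZmZmqqqmHZURVZmVWZ3dmVCERIzMiIjRVVVZ3d5mZmZmZqru6qHZURFZnZlVmZmVDIQABEQABNFVmZnd3iJmZiJqru7qHVDMzRWd3dmZmZUMhAAAAAAE0VmZnd3d3iIiIiaq6qHVDIiI0Z4iIiHdlVDMhAAAREjRWZnd3d1Vnd3d4iZmHVDIiIjNWiZmpmIdmVUMiIjMzNFZnd3d3M0Z3d3d3d2VDMzMzI0Z5q7uqmYh3ZVVVZlVFZnd3d3cSNXd3d3ZlVEREREMzNXiru7upmYiHeIiZh3Z3iHd3dxEjZ3dmVERERFVVVDM0Z4q7u6qZmZmau8u6mIiIh3d3ERI1VUMzM0RFVmZlVERWeKu7uqmZmrzd3dyqmYiHd3chERIiIiIjREVWZ3dlVFV3iru7qpmrzN7u3LqZmId3dzIQABEREiNERVZneHdlVWeJq7uqmqvM3d3cuqmYh3d3MhAAABESM0VVZneIiHZUVniau6qqq7vMzMu6mYh3d3czIQAAESM0Vmd4iZmYdlRFZ5qqqqqqu7u7u6mYh3d3djMiIRIiNEVniZqquqmHZUVniaqqqqqqqqqpmId3d3ZmRDMzM0RFVniaq7zMupdlVWeJqru6qqqZiIiId3d3dlVUQ0RVVWZniJq7zMy6mHZmZ4mqu7uqmYh3d3d3d3d2VVVERWZnd3eImqu7zMupiHd3iaq7uqmYh3d3d3d3d3ZVZURFZ3d3d4iZmqq7u7qZiHd4mrqqmYh3d3d3d3eId2VmVFVnd3d3eIiZmaqqqpmId3iaqZmId3d3d3d3d4iHdmZVVmd3d3d4iIiJmaqpmIh3eJmZiIh3d3d3d3d3iIh3"/>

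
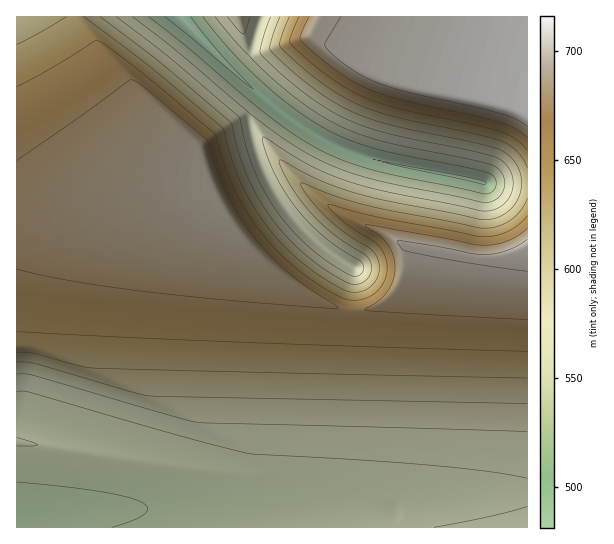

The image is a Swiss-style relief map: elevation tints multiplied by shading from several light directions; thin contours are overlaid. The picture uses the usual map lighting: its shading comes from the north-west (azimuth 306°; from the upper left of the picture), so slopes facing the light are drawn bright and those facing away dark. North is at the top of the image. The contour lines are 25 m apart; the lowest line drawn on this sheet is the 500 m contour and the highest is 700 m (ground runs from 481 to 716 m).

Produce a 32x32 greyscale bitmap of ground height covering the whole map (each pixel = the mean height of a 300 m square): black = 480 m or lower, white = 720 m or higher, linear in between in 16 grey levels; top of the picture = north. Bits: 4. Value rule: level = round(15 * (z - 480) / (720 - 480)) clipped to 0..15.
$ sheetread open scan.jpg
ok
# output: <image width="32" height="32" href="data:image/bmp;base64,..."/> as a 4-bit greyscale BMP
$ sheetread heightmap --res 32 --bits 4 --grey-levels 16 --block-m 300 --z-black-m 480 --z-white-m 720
<image width="32" height="32" href="data:image/bmp;base64,Qk12AgAAAAAAAHYAAAAoAAAAIAAAACAAAAABAAQAAAAAAAACAAATCwAAEwsAABAAAAAAAAAAAAAAABEREQAiIiIAMzMzAERERABVVVUAZmZmAHd3dwCIiIgAmZmZAKqqqgC7u7sAzMzMAN3d3QDu7u4A////ACIjMzMzMzMzNERERERERFUiMzMzMzMzMzM0REREREREMzMzMzMzMzMzRERERERERDMzMzM0RERERERERERERERERERERERERERERVVVVVVVREREREREVVVVVVVVVVVVVkRERERVVmZmZmZmZmZmZmZEREVWZ3d3d3d3d3d3d3d3RVVmeIiIiIiIiIiIiIiIiGZ3iJmZmZmZmZmZmZmZmZmImZqqqqqqqqqqqqqqqqqqqqqqqqqqq7u7u7u7u7u7u7u7u7u7u7u7u7u7zMzMzMy7u7zMzMzMzMzMzMzMzMzMzMzMzMzMzMzMy6q93d3d3czMzMzN3d3d3Ll3nN3d3d7MzN3d3d3d3cqGVpzu7u7uzN3d3d3d3dyoZWit7u3d3t3d3d3d3d3Khlebzcy7qqzd3d3d3d3duGV5u7qZiHeK3d3d3d3d3JdXmpiHdmVEaM3d3d3d3duFaJh2VEMyIkfM3d3d3d3KdXdlQyIiIjRYzM3d3d3duWZlQyIjRFVmiczM3d3d3KhVQyI0Vmd4mazMzMzd3cqXVCI0Z4iaq7zeu8zMzdyodTIkV4mrzN3u/7u8zMy6hlMiRnms3u7u//+ru7zLqGUyJGir3u7u7u//qqu7uYZDEkaKze7u7u7v/5mqqpdUISRWm97u7u7u7/+JmZh1MhJGZYve7u7u7u7/"/>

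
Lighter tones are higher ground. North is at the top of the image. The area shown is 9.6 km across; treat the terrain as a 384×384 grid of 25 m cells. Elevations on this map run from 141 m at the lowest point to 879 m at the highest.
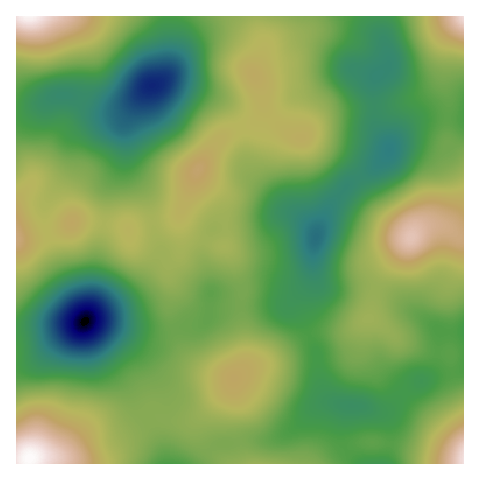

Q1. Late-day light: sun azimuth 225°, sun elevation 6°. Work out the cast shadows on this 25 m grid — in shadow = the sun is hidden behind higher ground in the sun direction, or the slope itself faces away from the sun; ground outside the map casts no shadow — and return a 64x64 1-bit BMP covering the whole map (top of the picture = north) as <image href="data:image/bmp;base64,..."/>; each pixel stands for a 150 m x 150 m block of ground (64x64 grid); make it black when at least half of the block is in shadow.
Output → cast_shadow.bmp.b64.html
<image width="64" height="64" href="data:image/bmp;base64,Qk0+AgAAAAAAAD4AAAAoAAAAQAAAAEAAAAABAAEAAAAAAAACAAATCwAAEwsAAAIAAAAAAAAA////AAAAAAAAPAAAPxwAAA/+AAB/HAAAP/4AAD+8AAB//wAAH4AAAH//gAAHwBgAP/+AAACAOAA//4AAAAYAAD//wAAAAAAAf//AAAAAAAB//8AAAAAAAP//4AAAAAAA///gAAGAAAD//+AAA8AAAH//4AAHwAAAf//wAA/AAAD///AAf+AAAP//8AD/4AAA///wAP/gAAD//+AA/+AB4P//4AB/4APgf//AAH/wB+A//4AAP/AHwA/+AAA/8AMAB/gAAB/4AAAAwAAAA/gAAAAAAAAA+AAAAAAAAAD4AAAAAAAAAfAAAAAAAAAD4AAAAAAAAEfgAAAAAAAA5/AAAAAAAAD/8AAAYAAAAf/wAADwAAAA//AAAPAAAAD/8AAB+HDAAP/gAGP4+eAAf4AA//j/4AA/AAh/OP/gAJ4AGD8A/8ABgAAcfwH/gAeAAB4/H/+ADwAAAD8/v8APAAAADz//wB4AAAADf//gAAAAAAB///AAAA8AAP//+AAAH4AB///4AAAfwAF///wAAD/gAX///gAAP+AA///+AAB/4AD///4AAH/wAAA//gAAP/AAAA/+AAA/+AAAA/4AAH/4AAAB/gAAf/wAAAB8AAB//AAAAAAAAH/+AAAAAAAAf/4AAAAAAAA//AAAAAAAAAAcAAAAAAAAAAAAAAAAAA8MAAAAGAAAH54AAA=="/>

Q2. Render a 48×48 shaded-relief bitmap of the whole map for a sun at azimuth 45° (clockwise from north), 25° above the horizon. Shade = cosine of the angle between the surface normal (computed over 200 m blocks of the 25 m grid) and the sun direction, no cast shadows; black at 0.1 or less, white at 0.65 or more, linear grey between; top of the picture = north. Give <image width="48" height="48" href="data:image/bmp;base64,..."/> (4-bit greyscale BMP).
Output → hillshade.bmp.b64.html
<image width="48" height="48" href="data:image/bmp;base64,Qk32BAAAAAAAAHYAAAAoAAAAMAAAADAAAAABAAQAAAAAAIAEAAATCwAAEwsAABAAAAAAAAAAAAAAABEREQAiIiIAMzMzAERERABVVVUAZmZmAHd3dwCIiIgAmZmZAKqqqgC7u7sAzMzMAN3d3QDu7u4A////AJq7vM3dy7qYdlZ4mqvMzLvMuodmVVVVVpq8zN3cu6qYZmeJmavMy7u7qYd3dmVWZrvd3d3cu6qYdniIiZqru7u7qZmqmGZneLvd3dzMu6qYd4iHd4iaqqu7uqu7mHZ4mavd3czMu6mYiIh2ZmeJqqq7u7u6mHeJmqvd3czMy6mZmIdlVWiZqqqruqmYiIiZqrzd3d3dy6mZmIZVVomaqqqqmIdniJmqqrze7t3cupmZmHVWaJmqqqqYdlVniaqZqs3d7u7bqZmZmGZmeJqqu7qXVVZ4mamIms3d7u7LqZqZh3Z3iaqrvLqGVWeIiYd4mszd7u3KmaqZiIiImqq7zMqGVniId3d3icze//3KmZmYiJmaqrzN3cqGZ3iHZ3iIms3u//25iIiIiaqqq83e7cp1Vnd2eJqpqs3v/+yod2Z3iaqqq83u7bl2Znd3irupqs3e7cqGVUVniZmZmr3e3KmHd3eJvMuombvMy6hkMzRWiZmZmazdy6mId4iazLqHeKqqqYZCESNGeJmYiavMupqYh4mrupdld5mZh2QhABNGeJqYiJu7qqqpd3iqqHZmd5iIdkMQABNFeJqYeJq6qqqoZWiZh2Znh4iHZTIQABNWiZmHZ5q6qruWRFd3ZVZ3dneHZTIQATVniZl2Z5qqq8uVRFZlRFZ3ZXiHZUQyEkZ4iJl2aKuqvNyFRGZUM1Z2VImYZVVUNGiYiJh3ibu7zdyGVWZDJGd1RKqoZWdlVomYiJiIm8zM3duGVWVDNXiHZsy5dniHZ5qYd5mZq83d3cqGVVVEV5qYidy5d5qYiauXd5mZm83dzLl2VVVWeauqqty5iby6qruYeJmYmszMuph2ZmZ4mru7u8upms3cu8uYeJmImru6mHd3d3eaqrvMzMqqq83czLuXZ4iImruph2eIiImqqqvNy7qqq8zMu7qGZniZq7qYZVZ4mZq7qqvdy6q7vMvMy6l2Vnibu6mHVVZ4mJq7qZvMuprMzLvMzKh2Z4mru5h2VVV4iJq6qImqqavN3Mze3KmHiJq7uodmVVZ5maqql2eJmbzN3M3u7bmZmZqqqXZmZWeau7qphmZ4mszM3M7u7bqqqYmZmXd3Z4mszLuodVZ4m7zMy83u3KqqqHeZqYiIiZrN3MuXZVZ4q7zLvM3My6u6l2eaqpiImqvN3LqHZVZ4q7y7vMu7u7u6h2eKqYiJq7zd3cqXZmZ4mru6q6qqu8u5h2eIh2eKu7zN7cuYd2d3maqZmIiZq7uphmZmVVeau7ve/tuph3dnmZh3ZmZ4m7qYdUQzNFeauqze/supiHZniHVURERXmph2ZDISNGirurze7KqZhlVnd0MzRERXmYdlQyETVoq7urzNypmYdURFZiI0REVoiIZVQyEkaJqqu7vLqIiZdCI0RCNFVVV4iIZVQzI1eJmqu7u6mImYUhEjMjNWZmaJmYZmVDNGeImru6qqqaqYQhEjMjRnd3iaqYiHZURWeIm7u7q7uqqGQhIzIkV3d4mqqYiHZUVmeJq8y7u7uql2QiIzIg=="/>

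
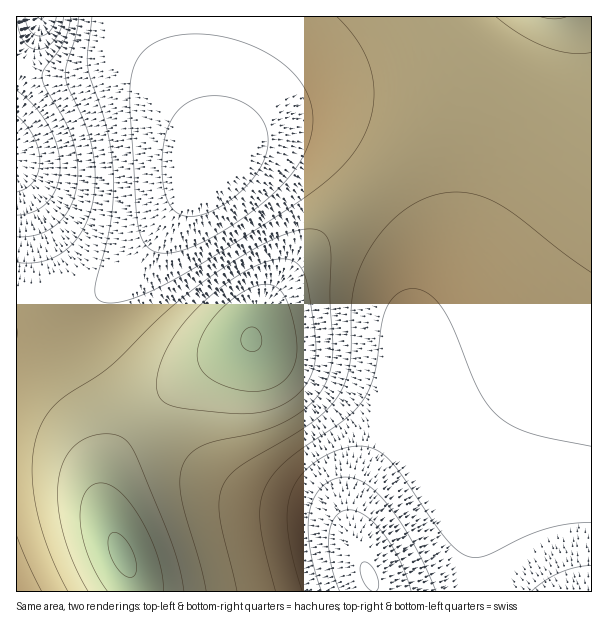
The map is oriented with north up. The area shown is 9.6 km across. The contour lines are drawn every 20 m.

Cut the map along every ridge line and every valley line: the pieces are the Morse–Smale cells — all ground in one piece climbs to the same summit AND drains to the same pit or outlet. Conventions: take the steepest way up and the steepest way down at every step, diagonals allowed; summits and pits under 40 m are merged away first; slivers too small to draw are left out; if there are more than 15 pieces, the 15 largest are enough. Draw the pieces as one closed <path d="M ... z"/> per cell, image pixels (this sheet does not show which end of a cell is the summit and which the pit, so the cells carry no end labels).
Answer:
<path d="M591 16l-75 0-65 83-54 60 17 20 12 22 6 23 0 27-6 27-14 40-2 57-4 26-15 34-25 39-12 27-2 29 4 15-10-17-10-10-13-7-69-15-33-15-35-24-45-37-20 23-13 24-5 16 2 33-14-31-19-17-22-10-18-2-16 0 1 136 575-1z"/><path d="M396 160l-80 82-28 33-24 33-10 18-2 13-66 40-44 38 22 22 57 42 33 15 69 15 13 7 10 10 8 14-2-35 4-15 14-25 21-32 15-34 4-26 2-57 14-40 6-27 0-27-6-23-12-22z"/><path d="M309 122l-37 5-29 11-19 12-14 14-30 45-41 51-26 26-35 28 0 15 13 30 25 34 25 25 45-39 66-40 2-13 10-18 24-33 28-33 80-81-13-13-23-14-27-8z"/><path d="M122 67l-11 0-45 9-22-2-20-7-8 14 1 247 24-4 27-10 21-10 24-18 26-26 23-27 50-72-4-17-26-37-32-29-15-8z"/><path d="M515 16l-327 0-1 20 3 24 8 33 13 44 1 22 21-15 21-11 24-7 31-4 24 4 27 8 23 14 13 12 55-61z"/><path d="M83 307l-32 13-35 9 0 126 34 3 22 10 19 17 13 26-1-28 5-16 13-24 21-24-26-26-25-34-11-21-4-15 2-9z"/><path d="M186 16l-145 0-5 25-12 25 14 7 16 3 24-2 33-7 24 3 26 15 21 22 20 27 10 22-1-19-13-44-8-33z"/><path d="M39 16l-23 1 0 45 7 5 14-31 3-12z"/>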